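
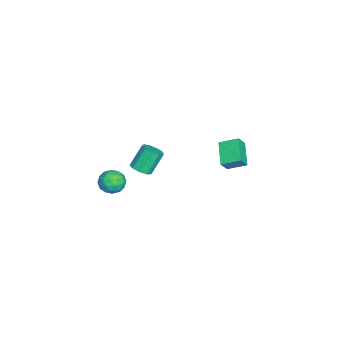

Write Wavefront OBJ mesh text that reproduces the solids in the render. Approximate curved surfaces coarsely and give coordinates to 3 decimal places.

v 3.027 -2.825 2.072
v 3.365 -3.09 1.499
v 2.035 -3.29 1.701
v 2.373 -3.555 1.128
v 2.511 -3.818 1.778
v 3.124 -3.531 2.008
v 2.276 -2.849 1.192
v 2.889 -2.562 1.422
v 2.9 -3.104 0.956
v 3.046 -3.703 1.318
v 2.354 -2.677 1.882
v 2.5 -3.276 2.244
v 3.283 -2.917 1.818
v 2.117 -3.463 1.382
v 2.198 -3.618 1.764
v 2.396 -3.774 1.428
v 3.142 -3.176 2.117
v 3.34 -3.331 1.78
v 2.838 -3.76 1.944
v 2.06 -3.049 1.42
v 2.258 -3.204 1.083
v 3.004 -2.606 1.772
v 3.202 -2.762 1.436
v 2.562 -2.62 1.256
v 3.209 -3.081 1.162
v 2.625 -3.354 0.944
v 2.568 -2.939 0.982
v 2.929 -2.77 1.116
v 3.294 -3.433 1.375
v 2.711 -3.706 1.157
v 2.792 -3.861 1.539
v 3.153 -3.692 1.674
v 3.021 -3.441 1.056
v 2.689 -2.674 2.043
v 2.106 -2.947 1.825
v 2.247 -2.688 1.526
v 2.608 -2.519 1.661
v 2.775 -3.026 2.256
v 2.191 -3.299 2.038
v 2.471 -3.61 2.084
v 2.832 -3.441 2.218
v 2.379 -2.939 2.144
v 0.646 -2.187 0.967
v 1.183 -2.149 1.208
v 0.652 -1.635 2.314
v 0.114 -1.673 2.073
v 1.097 -1.809 1.008
v 0.566 -1.295 2.114
v 0.8 -1.646 0.79
v 0.268 -1.132 1.895
v 0.43 -1.736 0.654
v -0.101 -1.222 1.76
v 0.162 -2.037 0.665
v -0.369 -1.523 1.771
v 0.119 -2.408 0.817
v -0.412 -1.894 1.923
v 0.323 -2.676 1.04
v -0.208 -2.162 2.145
v 0.678 -2.715 1.228
v 0.147 -2.201 2.334
v 1.018 -2.507 1.294
v 0.487 -1.993 2.4
v -4.807 1.183 -1.32
v -4.407 0.907 -0.672
v -4.811 2.203 -0.882
v -4.411 1.927 -0.234
v -3.529 1.473 -1.986
v -3.129 1.197 -1.338
v -3.533 2.493 -1.548
v -3.133 2.217 -0.9
f 1 38 17
f 38 12 41
f 17 41 6
f 38 41 17
f 1 17 13
f 17 6 18
f 13 18 2
f 17 18 13
f 1 13 22
f 13 2 23
f 22 23 8
f 13 23 22
f 1 22 34
f 22 8 37
f 34 37 11
f 22 37 34
f 1 34 38
f 34 11 42
f 38 42 12
f 34 42 38
f 2 18 29
f 18 6 32
f 29 32 10
f 18 32 29
f 6 41 19
f 41 12 40
f 19 40 5
f 41 40 19
f 12 42 39
f 42 11 35
f 39 35 3
f 42 35 39
f 11 37 36
f 37 8 24
f 36 24 7
f 37 24 36
f 8 23 28
f 23 2 25
f 28 25 9
f 23 25 28
f 4 30 16
f 30 10 31
f 16 31 5
f 30 31 16
f 4 16 14
f 16 5 15
f 14 15 3
f 16 15 14
f 4 14 21
f 14 3 20
f 21 20 7
f 14 20 21
f 4 21 26
f 21 7 27
f 26 27 9
f 21 27 26
f 4 26 30
f 26 9 33
f 30 33 10
f 26 33 30
f 5 31 19
f 31 10 32
f 19 32 6
f 31 32 19
f 3 15 39
f 15 5 40
f 39 40 12
f 15 40 39
f 7 20 36
f 20 3 35
f 36 35 11
f 20 35 36
f 9 27 28
f 27 7 24
f 28 24 8
f 27 24 28
f 10 33 29
f 33 9 25
f 29 25 2
f 33 25 29
f 44 43 47
f 44 47 45
f 45 47 48
f 45 48 46
f 47 43 49
f 47 49 48
f 48 49 50
f 48 50 46
f 49 43 51
f 49 51 50
f 50 51 52
f 50 52 46
f 51 43 53
f 51 53 52
f 52 53 54
f 52 54 46
f 53 43 55
f 53 55 54
f 54 55 56
f 54 56 46
f 55 43 57
f 55 57 56
f 56 57 58
f 56 58 46
f 57 43 59
f 57 59 58
f 58 59 60
f 58 60 46
f 59 43 61
f 59 61 60
f 60 61 62
f 60 62 46
f 61 43 44
f 61 44 62
f 62 44 45
f 62 45 46
f 64 66 63
f 67 64 63
f 63 66 65
f 65 67 63
f 64 70 66
f 68 64 67
f 68 70 64
f 66 70 65
f 69 67 65
f 65 70 69
f 69 68 67
f 70 68 69



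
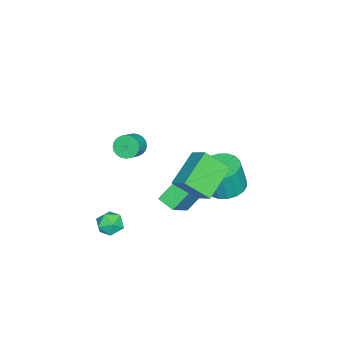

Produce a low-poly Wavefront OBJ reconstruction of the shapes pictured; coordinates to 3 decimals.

v -0.102 0.794 -1.595
v 1.35 0.669 -0.424
v 0.2 1.626 -1.88
v 1.652 1.501 -0.709
v 0.648 0.179 -2.591
v 2.1 0.054 -1.42
v 0.95 1.011 -2.876
v 2.402 0.886 -1.705
v 2.867 2.232 -0.052
v 3.231 1.163 0.936
v 1.23 2.552 0.898
v 1.593 1.484 1.886
v 3.427 3.056 0.634
v 3.79 1.988 1.622
v 1.789 3.377 1.584
v 2.153 2.308 2.572
v -1.331 -2.608 -1.033
v -1.047 -2.236 -1.499
v -0.185 -2.26 -0.993
v -0.469 -2.632 -0.527
v -1.137 -2.056 -1.338
v -0.274 -2.08 -0.832
v -1.255 -1.959 -1.13
v -0.393 -1.984 -0.625
v -1.386 -1.962 -0.908
v -0.524 -1.986 -0.402
v -1.508 -2.063 -0.705
v -0.646 -2.087 -0.199
v -1.603 -2.246 -0.552
v -0.741 -2.271 -0.046
v -1.657 -2.485 -0.472
v -0.794 -2.51 0.034
v -1.661 -2.743 -0.477
v -0.799 -2.767 0.028
v -1.615 -2.98 -0.567
v -0.753 -3.004 -0.061
v -1.526 -3.16 -0.728
v -0.663 -3.184 -0.222
v -1.407 -3.256 -0.935
v -0.545 -3.281 -0.43
v -1.276 -3.254 -1.158
v -0.414 -3.278 -0.652
v -1.154 -3.153 -1.361
v -0.292 -3.177 -0.855
v -1.059 -2.969 -1.514
v -0.197 -2.994 -1.008
v -1.006 -2.73 -1.594
v -0.143 -2.755 -1.088
v -1.001 -2.473 -1.588
v -0.139 -2.497 -1.083
v -2.918 1.484 -4.022
v -2.333 0.693 -4.25
v -2.037 0.445 -2.625
v -2.622 1.236 -2.398
v -2.042 1.036 -4.25
v -1.746 0.788 -2.625
v -1.925 1.467 -4.206
v -1.629 1.219 -2.581
v -2.004 1.902 -4.125
v -1.709 1.654 -2.5
v -2.265 2.254 -4.024
v -1.969 2.006 -2.399
v -2.654 2.454 -3.922
v -2.359 2.206 -2.297
v -3.096 2.461 -3.841
v -2.801 2.213 -2.216
v -3.503 2.275 -3.795
v -3.207 2.027 -2.17
v -3.794 1.932 -3.795
v -3.498 1.684 -2.17
v -3.911 1.501 -3.839
v -3.615 1.253 -2.214
v -3.831 1.066 -3.92
v -3.536 0.818 -2.295
v -3.571 0.714 -4.021
v -3.275 0.466 -2.396
v -3.181 0.514 -4.123
v -2.886 0.266 -2.498
v -2.739 0.507 -4.204
v -2.444 0.259 -2.579
v 2.543 -1.642 -2.798
v 2.833 -1.336 -3.401
v 2.807 -2.724 -3.219
v 3.097 -2.418 -3.822
v 3.433 -2.339 -3.172
v 3.269 -1.67 -2.912
v 2.371 -2.39 -3.708
v 2.207 -1.721 -3.448
v 2.727 -1.798 -3.964
v 3.383 -1.767 -3.632
v 2.257 -2.293 -2.988
v 2.913 -2.262 -2.656
f 2 4 1
f 5 2 1
f 1 4 3
f 3 5 1
f 2 8 4
f 6 2 5
f 6 8 2
f 4 8 3
f 7 5 3
f 3 8 7
f 7 6 5
f 8 6 7
f 10 12 9
f 13 10 9
f 9 12 11
f 11 13 9
f 10 16 12
f 14 10 13
f 14 16 10
f 12 16 11
f 15 13 11
f 11 16 15
f 15 14 13
f 16 14 15
f 18 17 21
f 18 21 19
f 19 21 22
f 19 22 20
f 21 17 23
f 21 23 22
f 22 23 24
f 22 24 20
f 23 17 25
f 23 25 24
f 24 25 26
f 24 26 20
f 25 17 27
f 25 27 26
f 26 27 28
f 26 28 20
f 27 17 29
f 27 29 28
f 28 29 30
f 28 30 20
f 29 17 31
f 29 31 30
f 30 31 32
f 30 32 20
f 31 17 33
f 31 33 32
f 32 33 34
f 32 34 20
f 33 17 35
f 33 35 34
f 34 35 36
f 34 36 20
f 35 17 37
f 35 37 36
f 36 37 38
f 36 38 20
f 37 17 39
f 37 39 38
f 38 39 40
f 38 40 20
f 39 17 41
f 39 41 40
f 40 41 42
f 40 42 20
f 41 17 43
f 41 43 42
f 42 43 44
f 42 44 20
f 43 17 45
f 43 45 44
f 44 45 46
f 44 46 20
f 45 17 47
f 45 47 46
f 46 47 48
f 46 48 20
f 47 17 49
f 47 49 48
f 48 49 50
f 48 50 20
f 49 17 18
f 49 18 50
f 50 18 19
f 50 19 20
f 52 51 55
f 52 55 53
f 53 55 56
f 53 56 54
f 55 51 57
f 55 57 56
f 56 57 58
f 56 58 54
f 57 51 59
f 57 59 58
f 58 59 60
f 58 60 54
f 59 51 61
f 59 61 60
f 60 61 62
f 60 62 54
f 61 51 63
f 61 63 62
f 62 63 64
f 62 64 54
f 63 51 65
f 63 65 64
f 64 65 66
f 64 66 54
f 65 51 67
f 65 67 66
f 66 67 68
f 66 68 54
f 67 51 69
f 67 69 68
f 68 69 70
f 68 70 54
f 69 51 71
f 69 71 70
f 70 71 72
f 70 72 54
f 71 51 73
f 71 73 72
f 72 73 74
f 72 74 54
f 73 51 75
f 73 75 74
f 74 75 76
f 74 76 54
f 75 51 77
f 75 77 76
f 76 77 78
f 76 78 54
f 77 51 79
f 77 79 78
f 78 79 80
f 78 80 54
f 79 51 52
f 79 52 80
f 80 52 53
f 80 53 54
f 81 92 86
f 81 86 82
f 81 82 88
f 81 88 91
f 81 91 92
f 82 86 90
f 86 92 85
f 92 91 83
f 91 88 87
f 88 82 89
f 84 90 85
f 84 85 83
f 84 83 87
f 84 87 89
f 84 89 90
f 85 90 86
f 83 85 92
f 87 83 91
f 89 87 88
f 90 89 82



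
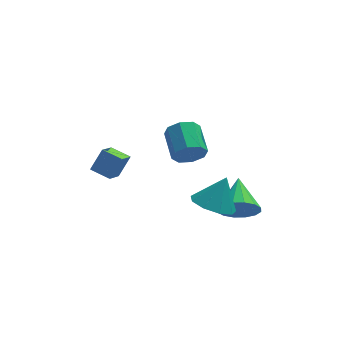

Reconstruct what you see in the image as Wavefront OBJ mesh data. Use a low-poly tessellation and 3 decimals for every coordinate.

v -2.754 0.243 -0.082
v -2.153 0.641 0.928
v -2.264 1.234 -0.764
v -1.663 1.632 0.245
v -1.917 -0.352 -0.345
v -1.316 0.046 0.664
v -1.427 0.639 -1.028
v -0.826 1.037 -0.018
v 1.405 -2.9 3.102
v 1.863 -3.101 3.752
v 1.714 -1.64 4.308
v 1.255 -1.44 3.658
v 2.206 -2.884 3.274
v 2.057 -1.423 3.829
v 2.08 -2.677 2.695
v 1.931 -1.216 3.25
v 1.558 -2.601 2.355
v 1.409 -1.14 2.91
v 0.946 -2.7 2.452
v 0.797 -1.239 3.008
v 0.603 -2.917 2.931
v 0.454 -1.456 3.486
v 0.729 -3.124 3.51
v 0.58 -1.663 4.065
v 1.251 -3.2 3.85
v 1.102 -1.739 4.405
v 3.768 -2.112 -1.687
v 4.133 -1.74 -2.575
v 3.992 -0.388 -0.873
v 3.607 -1.661 -2.599
v 3.123 -1.702 -2.378
v 2.813 -1.854 -1.972
v 2.758 -2.074 -1.49
v 2.974 -2.305 -1.06
v 3.402 -2.484 -0.799
v 3.929 -2.564 -0.775
v 4.413 -2.522 -0.996
v 4.723 -2.371 -1.402
v 4.778 -2.15 -1.884
v 4.562 -1.919 -2.314
v 2.449 -2.974 -0.414
v 3.255 -2.452 -0.951
v 3.111 -2.506 1.034
v 2.676 -1.985 -0.838
v 1.991 -1.98 -0.526
v 1.52 -2.441 -0.162
v 1.484 -3.151 0.084
v 1.9 -3.779 0.097
v 2.572 -4.03 -0.129
v 3.187 -3.787 -0.489
v 3.456 -3.164 -0.813
f 2 4 1
f 5 2 1
f 1 4 3
f 3 5 1
f 2 8 4
f 6 2 5
f 6 8 2
f 4 8 3
f 7 5 3
f 3 8 7
f 7 6 5
f 8 6 7
f 10 9 13
f 10 13 11
f 11 13 14
f 11 14 12
f 13 9 15
f 13 15 14
f 14 15 16
f 14 16 12
f 15 9 17
f 15 17 16
f 16 17 18
f 16 18 12
f 17 9 19
f 17 19 18
f 18 19 20
f 18 20 12
f 19 9 21
f 19 21 20
f 20 21 22
f 20 22 12
f 21 9 23
f 21 23 22
f 22 23 24
f 22 24 12
f 23 9 25
f 23 25 24
f 24 25 26
f 24 26 12
f 25 9 10
f 25 10 26
f 26 10 11
f 26 11 12
f 28 27 30
f 28 30 29
f 30 27 31
f 30 31 29
f 31 27 32
f 31 32 29
f 32 27 33
f 32 33 29
f 33 27 34
f 33 34 29
f 34 27 35
f 34 35 29
f 35 27 36
f 35 36 29
f 36 27 37
f 36 37 29
f 37 27 38
f 37 38 29
f 38 27 39
f 38 39 29
f 39 27 40
f 39 40 29
f 40 27 28
f 40 28 29
f 42 41 44
f 42 44 43
f 44 41 45
f 44 45 43
f 45 41 46
f 45 46 43
f 46 41 47
f 46 47 43
f 47 41 48
f 47 48 43
f 48 41 49
f 48 49 43
f 49 41 50
f 49 50 43
f 50 41 51
f 50 51 43
f 51 41 42
f 51 42 43



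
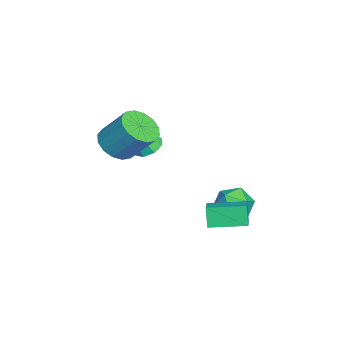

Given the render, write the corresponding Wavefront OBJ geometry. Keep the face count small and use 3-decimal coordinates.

v 0.301 3.572 0.741
v 0.787 2.841 0.181
v -1.187 2.999 0.199
v -0.701 2.268 -0.361
v -0.696 2.216 0.678
v 0.224 2.57 1.014
v -0.624 3.27 -0.634
v 0.296 3.624 -0.298
v 0.215 2.654 -0.668
v 0.171 2.003 0.142
v -0.571 3.837 0.238
v -0.615 3.186 1.048
v -3.412 -1.547 1.726
v -2.732 -1.126 1.749
v -2.848 -2.553 3.554
v -3.19 -0.847 2.044
v -3.778 -0.978 2.153
v -4.152 -1.443 2.012
v -4.091 -1.969 1.704
v -3.633 -2.248 1.409
v -3.045 -2.116 1.3
v -2.672 -1.652 1.441
v -1.19 -2.635 3.082
v -0.521 -3.351 3.488
v -0.122 -2.14 4.964
v -0.79 -1.425 4.558
v -0.214 -3.043 3.153
v 0.185 -1.833 4.628
v -0.168 -2.627 2.799
v 0.231 -1.416 4.274
v -0.396 -2.213 2.521
v 0.003 -1.002 3.996
v -0.837 -1.912 2.393
v -0.438 -0.701 3.868
v -1.372 -1.805 2.45
v -0.973 -0.594 3.925
v -1.858 -1.92 2.676
v -1.459 -0.709 4.152
v -2.165 -2.227 3.012
v -1.766 -1.017 4.487
v -2.211 -2.644 3.366
v -1.812 -1.433 4.841
v -1.983 -3.058 3.644
v -1.584 -1.847 5.119
v -1.542 -3.359 3.772
v -1.143 -2.148 5.247
v -1.007 -3.466 3.715
v -0.608 -2.255 5.19
v 2.172 2.098 0.365
v 1.781 1.963 1.373
v 1.932 3.846 0.506
v 1.542 3.711 1.514
v 3.418 2.229 0.866
v 3.028 2.094 1.874
v 3.179 3.977 1.007
v 2.788 3.842 2.015
f 1 12 6
f 1 6 2
f 1 2 8
f 1 8 11
f 1 11 12
f 2 6 10
f 6 12 5
f 12 11 3
f 11 8 7
f 8 2 9
f 4 10 5
f 4 5 3
f 4 3 7
f 4 7 9
f 4 9 10
f 5 10 6
f 3 5 12
f 7 3 11
f 9 7 8
f 10 9 2
f 14 13 16
f 14 16 15
f 16 13 17
f 16 17 15
f 17 13 18
f 17 18 15
f 18 13 19
f 18 19 15
f 19 13 20
f 19 20 15
f 20 13 21
f 20 21 15
f 21 13 22
f 21 22 15
f 22 13 14
f 22 14 15
f 24 23 27
f 24 27 25
f 25 27 28
f 25 28 26
f 27 23 29
f 27 29 28
f 28 29 30
f 28 30 26
f 29 23 31
f 29 31 30
f 30 31 32
f 30 32 26
f 31 23 33
f 31 33 32
f 32 33 34
f 32 34 26
f 33 23 35
f 33 35 34
f 34 35 36
f 34 36 26
f 35 23 37
f 35 37 36
f 36 37 38
f 36 38 26
f 37 23 39
f 37 39 38
f 38 39 40
f 38 40 26
f 39 23 41
f 39 41 40
f 40 41 42
f 40 42 26
f 41 23 43
f 41 43 42
f 42 43 44
f 42 44 26
f 43 23 45
f 43 45 44
f 44 45 46
f 44 46 26
f 45 23 47
f 45 47 46
f 46 47 48
f 46 48 26
f 47 23 24
f 47 24 48
f 48 24 25
f 48 25 26
f 50 52 49
f 53 50 49
f 49 52 51
f 51 53 49
f 50 56 52
f 54 50 53
f 54 56 50
f 52 56 51
f 55 53 51
f 51 56 55
f 55 54 53
f 56 54 55



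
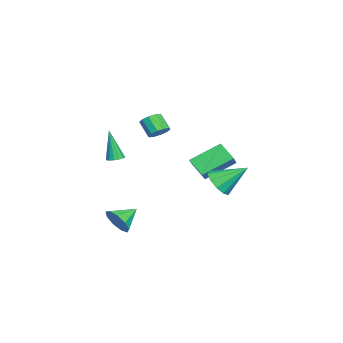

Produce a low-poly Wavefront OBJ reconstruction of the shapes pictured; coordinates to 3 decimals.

v 0.154 1.25 -0.587
v -0.622 2.937 0.496
v 0.789 2.08 -1.426
v 0.013 3.768 -0.343
v 1.247 1.232 0.223
v 0.471 2.92 1.306
v 1.882 2.063 -0.616
v 1.106 3.75 0.467
v 3.453 -2.506 -3.929
v 4.051 -2.381 -3.163
v 2.467 -1.574 -3.311
v 4.186 -1.925 -3.636
v 3.977 -1.741 -4.246
v 3.523 -1.915 -4.708
v 3.036 -2.365 -4.805
v 2.744 -2.881 -4.492
v 2.783 -3.222 -3.916
v 3.136 -3.227 -3.346
v 3.637 -2.895 -3.048
v 3.815 -0.043 3.325
v 4.381 -0.396 3.455
v 3.831 -0.971 4.286
v 3.265 -0.617 4.155
v 4.385 -0.052 3.696
v 3.835 -0.626 4.526
v 4.171 0.296 3.795
v 3.621 -0.278 4.625
v 3.821 0.515 3.714
v 3.271 -0.06 4.545
v 3.469 0.52 3.485
v 2.919 -0.055 4.315
v 3.249 0.311 3.194
v 2.699 -0.264 4.025
v 3.245 -0.034 2.954
v 2.695 -0.608 3.784
v 3.459 -0.382 2.855
v 2.909 -0.956 3.685
v 3.809 -0.6 2.935
v 3.259 -1.175 3.766
v 4.161 -0.605 3.165
v 3.611 -1.18 3.995
v 1.115 -3.018 0.023
v 1.614 -3.27 0.046
v 0.805 -3.442 2.077
v 1.667 -2.993 0.111
v 1.572 -2.722 0.153
v 1.354 -2.531 0.16
v 1.073 -2.47 0.13
v 0.802 -2.556 0.072
v 0.615 -2.765 0
v 0.562 -3.043 -0.065
v 0.657 -3.313 -0.107
v 0.875 -3.505 -0.114
v 1.156 -3.566 -0.084
v 1.427 -3.48 -0.025
v 2.894 3.139 -0.74
v 3.9 3.151 -0.651
v 2.766 4.741 0.5
v 3.745 3.513 -1.135
v 3.265 3.732 -1.468
v 2.643 3.725 -1.523
v 2.117 3.493 -1.279
v 1.888 3.127 -0.829
v 2.044 2.765 -0.344
v 2.524 2.545 -0.011
v 3.146 2.553 0.044
v 3.671 2.784 -0.201
f 2 4 1
f 5 2 1
f 1 4 3
f 3 5 1
f 2 8 4
f 6 2 5
f 6 8 2
f 4 8 3
f 7 5 3
f 3 8 7
f 7 6 5
f 8 6 7
f 10 9 12
f 10 12 11
f 12 9 13
f 12 13 11
f 13 9 14
f 13 14 11
f 14 9 15
f 14 15 11
f 15 9 16
f 15 16 11
f 16 9 17
f 16 17 11
f 17 9 18
f 17 18 11
f 18 9 19
f 18 19 11
f 19 9 10
f 19 10 11
f 21 20 24
f 21 24 22
f 22 24 25
f 22 25 23
f 24 20 26
f 24 26 25
f 25 26 27
f 25 27 23
f 26 20 28
f 26 28 27
f 27 28 29
f 27 29 23
f 28 20 30
f 28 30 29
f 29 30 31
f 29 31 23
f 30 20 32
f 30 32 31
f 31 32 33
f 31 33 23
f 32 20 34
f 32 34 33
f 33 34 35
f 33 35 23
f 34 20 36
f 34 36 35
f 35 36 37
f 35 37 23
f 36 20 38
f 36 38 37
f 37 38 39
f 37 39 23
f 38 20 40
f 38 40 39
f 39 40 41
f 39 41 23
f 40 20 21
f 40 21 41
f 41 21 22
f 41 22 23
f 43 42 45
f 43 45 44
f 45 42 46
f 45 46 44
f 46 42 47
f 46 47 44
f 47 42 48
f 47 48 44
f 48 42 49
f 48 49 44
f 49 42 50
f 49 50 44
f 50 42 51
f 50 51 44
f 51 42 52
f 51 52 44
f 52 42 53
f 52 53 44
f 53 42 54
f 53 54 44
f 54 42 55
f 54 55 44
f 55 42 43
f 55 43 44
f 57 56 59
f 57 59 58
f 59 56 60
f 59 60 58
f 60 56 61
f 60 61 58
f 61 56 62
f 61 62 58
f 62 56 63
f 62 63 58
f 63 56 64
f 63 64 58
f 64 56 65
f 64 65 58
f 65 56 66
f 65 66 58
f 66 56 67
f 66 67 58
f 67 56 57
f 67 57 58



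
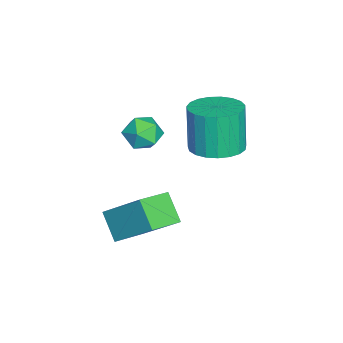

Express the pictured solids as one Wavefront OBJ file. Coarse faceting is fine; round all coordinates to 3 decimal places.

v -3.391 1.365 0.221
v -3.038 1.155 0.895
v -3.222 0.185 -0.235
v -2.869 -0.025 0.439
v -3.642 0.131 0.431
v -3.746 0.86 0.713
v -2.514 0.48 -0.053
v -2.618 1.209 0.229
v -2.496 0.608 0.725
v -3.193 0.393 1.024
v -3.067 0.947 -0.364
v -3.764 0.732 -0.065
v 0.213 0.007 -1.217
v 0.799 1.393 0.16
v -0.778 0.749 -1.542
v -0.192 2.135 -0.164
v 0.912 0.565 -2.076
v 1.498 1.951 -0.698
v -0.079 1.307 -2.4
v 0.507 2.693 -1.023
v -1.638 3.5 1.196
v -0.709 3.688 1.402
v -1.073 3.569 3.15
v -2.002 3.38 2.944
v -0.87 4.058 1.394
v -1.234 3.938 3.142
v -1.164 4.331 1.351
v -1.527 4.212 3.1
v -1.539 4.461 1.282
v -1.903 4.341 3.031
v -1.932 4.424 1.198
v -2.295 4.305 2.946
v -2.274 4.228 1.113
v -2.637 4.108 2.862
v -2.506 3.905 1.043
v -2.87 3.786 2.792
v -2.588 3.513 0.999
v -2.952 3.394 2.748
v -2.506 3.118 0.989
v -2.869 2.999 2.738
v -2.274 2.789 1.015
v -2.637 2.67 2.764
v -1.932 2.583 1.072
v -2.295 2.464 2.821
v -1.539 2.536 1.151
v -1.902 2.416 2.899
v -1.163 2.655 1.237
v -1.527 2.536 2.985
v -0.87 2.92 1.316
v -1.233 2.801 3.065
v -0.709 3.286 1.374
v -1.073 3.166 3.123
f 1 12 6
f 1 6 2
f 1 2 8
f 1 8 11
f 1 11 12
f 2 6 10
f 6 12 5
f 12 11 3
f 11 8 7
f 8 2 9
f 4 10 5
f 4 5 3
f 4 3 7
f 4 7 9
f 4 9 10
f 5 10 6
f 3 5 12
f 7 3 11
f 9 7 8
f 10 9 2
f 14 16 13
f 17 14 13
f 13 16 15
f 15 17 13
f 14 20 16
f 18 14 17
f 18 20 14
f 16 20 15
f 19 17 15
f 15 20 19
f 19 18 17
f 20 18 19
f 22 21 25
f 22 25 23
f 23 25 26
f 23 26 24
f 25 21 27
f 25 27 26
f 26 27 28
f 26 28 24
f 27 21 29
f 27 29 28
f 28 29 30
f 28 30 24
f 29 21 31
f 29 31 30
f 30 31 32
f 30 32 24
f 31 21 33
f 31 33 32
f 32 33 34
f 32 34 24
f 33 21 35
f 33 35 34
f 34 35 36
f 34 36 24
f 35 21 37
f 35 37 36
f 36 37 38
f 36 38 24
f 37 21 39
f 37 39 38
f 38 39 40
f 38 40 24
f 39 21 41
f 39 41 40
f 40 41 42
f 40 42 24
f 41 21 43
f 41 43 42
f 42 43 44
f 42 44 24
f 43 21 45
f 43 45 44
f 44 45 46
f 44 46 24
f 45 21 47
f 45 47 46
f 46 47 48
f 46 48 24
f 47 21 49
f 47 49 48
f 48 49 50
f 48 50 24
f 49 21 51
f 49 51 50
f 50 51 52
f 50 52 24
f 51 21 22
f 51 22 52
f 52 22 23
f 52 23 24



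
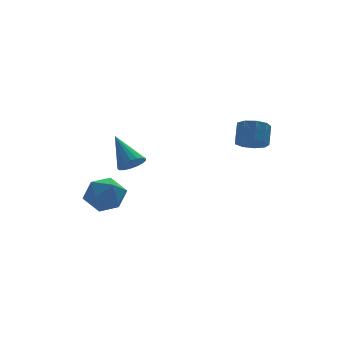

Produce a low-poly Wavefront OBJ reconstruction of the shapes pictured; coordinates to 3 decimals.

v 3.037 -2.562 2.306
v 3.699 -2.868 2.268
v 4.024 -2.264 3.076
v 3.363 -1.958 3.114
v 3.68 -2.464 1.974
v 4.006 -1.861 2.782
v 3.361 -2.107 1.836
v 3.686 -1.503 2.644
v 2.89 -1.962 1.917
v 3.215 -1.358 2.725
v 2.488 -2.098 2.181
v 2.813 -1.494 2.989
v 2.343 -2.451 2.503
v 2.668 -1.847 3.311
v 2.523 -2.856 2.733
v 2.849 -2.252 3.541
v 2.944 -3.123 2.763
v 3.269 -2.52 3.571
v 3.408 -3.128 2.579
v 3.734 -2.524 3.388
v -2.115 2.573 -2.561
v -1.272 2.731 -1.971
v -2.568 1.289 -1.569
v -1.725 1.447 -0.979
v -2.499 2.143 -0.978
v -2.219 2.937 -1.591
v -1.621 1.083 -1.949
v -1.341 1.877 -2.562
v -0.967 1.81 -1.593
v -1.509 2.465 -0.993
v -2.331 1.555 -2.547
v -2.873 2.21 -1.947
v -2.471 -3.367 2.196
v -2.136 -2.951 1.862
v -2.789 -2.173 3.364
v -2.416 -2.921 1.755
v -2.709 -2.993 1.749
v -2.947 -3.15 1.845
v -3.077 -3.358 2.022
v -3.067 -3.567 2.239
v -2.921 -3.731 2.446
v -2.672 -3.811 2.595
v -2.377 -3.789 2.654
v -2.103 -3.671 2.607
v -1.914 -3.483 2.466
v -1.853 -3.268 2.264
v -1.933 -3.076 2.046
f 2 1 5
f 2 5 3
f 3 5 6
f 3 6 4
f 5 1 7
f 5 7 6
f 6 7 8
f 6 8 4
f 7 1 9
f 7 9 8
f 8 9 10
f 8 10 4
f 9 1 11
f 9 11 10
f 10 11 12
f 10 12 4
f 11 1 13
f 11 13 12
f 12 13 14
f 12 14 4
f 13 1 15
f 13 15 14
f 14 15 16
f 14 16 4
f 15 1 17
f 15 17 16
f 16 17 18
f 16 18 4
f 17 1 19
f 17 19 18
f 18 19 20
f 18 20 4
f 19 1 2
f 19 2 20
f 20 2 3
f 20 3 4
f 21 32 26
f 21 26 22
f 21 22 28
f 21 28 31
f 21 31 32
f 22 26 30
f 26 32 25
f 32 31 23
f 31 28 27
f 28 22 29
f 24 30 25
f 24 25 23
f 24 23 27
f 24 27 29
f 24 29 30
f 25 30 26
f 23 25 32
f 27 23 31
f 29 27 28
f 30 29 22
f 34 33 36
f 34 36 35
f 36 33 37
f 36 37 35
f 37 33 38
f 37 38 35
f 38 33 39
f 38 39 35
f 39 33 40
f 39 40 35
f 40 33 41
f 40 41 35
f 41 33 42
f 41 42 35
f 42 33 43
f 42 43 35
f 43 33 44
f 43 44 35
f 44 33 45
f 44 45 35
f 45 33 46
f 45 46 35
f 46 33 47
f 46 47 35
f 47 33 34
f 47 34 35



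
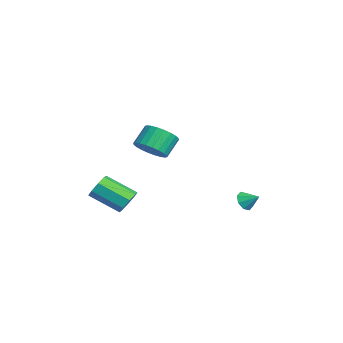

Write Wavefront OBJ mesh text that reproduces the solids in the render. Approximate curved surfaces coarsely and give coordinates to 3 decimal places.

v -1.28 -2.725 -2.949
v -0.543 -3.143 -3.019
v -1.342 -4.732 -1.96
v -2.08 -4.315 -1.891
v -0.57 -2.773 -2.484
v -1.37 -4.362 -1.426
v -1.013 -2.375 -2.222
v -1.813 -3.964 -1.164
v -1.613 -2.183 -2.386
v -2.412 -3.772 -1.327
v -2.018 -2.308 -2.88
v -2.817 -3.897 -1.821
v -1.99 -2.678 -3.414
v -2.79 -4.267 -2.356
v -1.547 -3.076 -3.676
v -2.347 -4.665 -2.618
v -0.948 -3.268 -3.513
v -1.747 -4.857 -2.454
v 2.579 -2.138 2.453
v 3.425 -2.155 2.967
v 2.847 -1.439 3.941
v 2.001 -1.422 3.427
v 3.47 -1.833 2.758
v 2.892 -1.118 3.732
v 3.38 -1.558 2.502
v 2.802 -0.842 3.477
v 3.168 -1.371 2.239
v 2.59 -0.656 3.213
v 2.866 -1.301 2.008
v 2.288 -0.585 2.983
v 2.52 -1.358 1.845
v 1.942 -0.643 2.82
v 2.184 -1.534 1.775
v 1.606 -0.819 2.75
v 1.907 -1.802 1.808
v 1.329 -1.086 2.782
v 1.733 -2.121 1.939
v 1.155 -1.405 2.913
v 1.688 -2.442 2.148
v 1.11 -1.727 3.122
v 1.778 -2.718 2.403
v 1.2 -2.002 3.378
v 1.99 -2.904 2.667
v 1.412 -2.189 3.641
v 2.292 -2.975 2.897
v 1.714 -2.259 3.872
v 2.638 -2.917 3.06
v 2.06 -2.202 4.035
v 2.974 -2.741 3.13
v 2.396 -2.026 4.105
v 3.251 -2.474 3.098
v 2.673 -1.758 4.072
v 0.162 3.432 -2.695
v 0.473 3.617 -3.271
v 0.718 4.088 -2.185
v 0.048 3.902 -3.174
v -0.31 3.912 -2.797
v -0.392 3.641 -2.36
v -0.149 3.248 -2.119
v 0.275 2.963 -2.216
v 0.633 2.953 -2.594
v 0.715 3.224 -3.031
v -1.995 -1.25 0.723
v -1.727 -0.889 0.2
v -2.105 -0.19 1.397
v -2.112 -0.894 0.144
v -2.46 -1.011 0.272
v -2.66 -1.205 0.544
v -2.649 -1.412 0.873
v -2.43 -1.568 1.154
v -2.074 -1.623 1.298
v -1.692 -1.559 1.26
v -1.407 -1.397 1.052
v -1.308 -1.189 0.739
v -1.428 -0.999 0.421
f 2 1 5
f 2 5 3
f 3 5 6
f 3 6 4
f 5 1 7
f 5 7 6
f 6 7 8
f 6 8 4
f 7 1 9
f 7 9 8
f 8 9 10
f 8 10 4
f 9 1 11
f 9 11 10
f 10 11 12
f 10 12 4
f 11 1 13
f 11 13 12
f 12 13 14
f 12 14 4
f 13 1 15
f 13 15 14
f 14 15 16
f 14 16 4
f 15 1 17
f 15 17 16
f 16 17 18
f 16 18 4
f 17 1 2
f 17 2 18
f 18 2 3
f 18 3 4
f 20 19 23
f 20 23 21
f 21 23 24
f 21 24 22
f 23 19 25
f 23 25 24
f 24 25 26
f 24 26 22
f 25 19 27
f 25 27 26
f 26 27 28
f 26 28 22
f 27 19 29
f 27 29 28
f 28 29 30
f 28 30 22
f 29 19 31
f 29 31 30
f 30 31 32
f 30 32 22
f 31 19 33
f 31 33 32
f 32 33 34
f 32 34 22
f 33 19 35
f 33 35 34
f 34 35 36
f 34 36 22
f 35 19 37
f 35 37 36
f 36 37 38
f 36 38 22
f 37 19 39
f 37 39 38
f 38 39 40
f 38 40 22
f 39 19 41
f 39 41 40
f 40 41 42
f 40 42 22
f 41 19 43
f 41 43 42
f 42 43 44
f 42 44 22
f 43 19 45
f 43 45 44
f 44 45 46
f 44 46 22
f 45 19 47
f 45 47 46
f 46 47 48
f 46 48 22
f 47 19 49
f 47 49 48
f 48 49 50
f 48 50 22
f 49 19 51
f 49 51 50
f 50 51 52
f 50 52 22
f 51 19 20
f 51 20 52
f 52 20 21
f 52 21 22
f 54 53 56
f 54 56 55
f 56 53 57
f 56 57 55
f 57 53 58
f 57 58 55
f 58 53 59
f 58 59 55
f 59 53 60
f 59 60 55
f 60 53 61
f 60 61 55
f 61 53 62
f 61 62 55
f 62 53 54
f 62 54 55
f 64 63 66
f 64 66 65
f 66 63 67
f 66 67 65
f 67 63 68
f 67 68 65
f 68 63 69
f 68 69 65
f 69 63 70
f 69 70 65
f 70 63 71
f 70 71 65
f 71 63 72
f 71 72 65
f 72 63 73
f 72 73 65
f 73 63 74
f 73 74 65
f 74 63 75
f 74 75 65
f 75 63 64
f 75 64 65



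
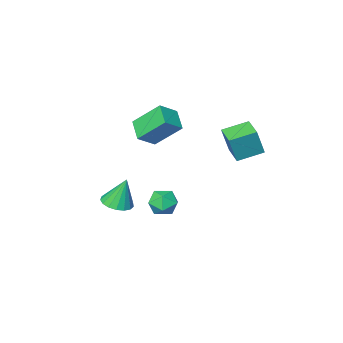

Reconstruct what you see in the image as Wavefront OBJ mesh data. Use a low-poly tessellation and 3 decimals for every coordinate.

v 3.38 -2.321 -1.955
v 3.909 -3.053 -1.695
v 2.96 -1.979 -0.145
v 4.196 -2.707 -1.694
v 4.296 -2.272 -1.752
v 4.187 -1.849 -1.858
v 3.892 -1.533 -1.985
v 3.48 -1.399 -2.106
v 3.045 -1.475 -2.193
v 2.687 -1.745 -2.225
v 2.487 -2.147 -2.195
v 2.492 -2.589 -2.11
v 2.7 -2.97 -1.99
v 3.064 -3.201 -1.862
v 3.5 -3.231 -1.756
v -0.829 -2.923 -3.664
v -0.114 -3.318 -3.088
v -0.686 -4.162 -4.692
v 0.029 -4.557 -4.116
v -0.916 -4.532 -3.793
v -1.004 -3.766 -3.158
v 0.204 -3.714 -4.622
v 0.116 -2.948 -3.987
v 0.524 -3.807 -3.681
v -0.168 -4.312 -3.168
v -0.632 -3.168 -4.612
v -1.324 -3.673 -4.099
v -4.659 -0.853 1.134
v -4.124 -0.852 2.853
v -4.265 0.505 1.01
v -3.73 0.507 2.729
v -3.17 -1.327 0.671
v -2.635 -1.325 2.39
v -2.776 0.032 0.547
v -2.241 0.033 2.266
v -0.766 -2.863 3.675
v 0.348 -2.827 4.438
v -0.352 -1.642 3.013
v 0.762 -1.606 3.776
v 0.278 -4.014 2.204
v 1.392 -3.978 2.967
v 0.692 -2.793 1.542
v 1.806 -2.757 2.305
f 2 1 4
f 2 4 3
f 4 1 5
f 4 5 3
f 5 1 6
f 5 6 3
f 6 1 7
f 6 7 3
f 7 1 8
f 7 8 3
f 8 1 9
f 8 9 3
f 9 1 10
f 9 10 3
f 10 1 11
f 10 11 3
f 11 1 12
f 11 12 3
f 12 1 13
f 12 13 3
f 13 1 14
f 13 14 3
f 14 1 15
f 14 15 3
f 15 1 2
f 15 2 3
f 16 27 21
f 16 21 17
f 16 17 23
f 16 23 26
f 16 26 27
f 17 21 25
f 21 27 20
f 27 26 18
f 26 23 22
f 23 17 24
f 19 25 20
f 19 20 18
f 19 18 22
f 19 22 24
f 19 24 25
f 20 25 21
f 18 20 27
f 22 18 26
f 24 22 23
f 25 24 17
f 29 31 28
f 32 29 28
f 28 31 30
f 30 32 28
f 29 35 31
f 33 29 32
f 33 35 29
f 31 35 30
f 34 32 30
f 30 35 34
f 34 33 32
f 35 33 34
f 37 39 36
f 40 37 36
f 36 39 38
f 38 40 36
f 37 43 39
f 41 37 40
f 41 43 37
f 39 43 38
f 42 40 38
f 38 43 42
f 42 41 40
f 43 41 42



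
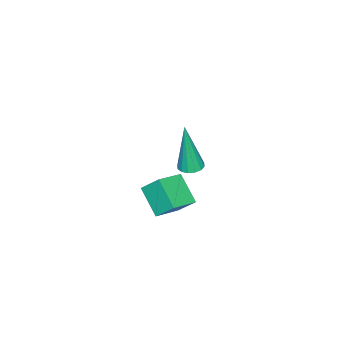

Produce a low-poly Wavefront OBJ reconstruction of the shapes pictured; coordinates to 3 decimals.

v 0.968 0.481 -0.613
v 1.449 0.62 -0.607
v 1.012 0.239 1.493
v 1.315 0.84 -0.579
v 1.089 0.964 -0.56
v 0.83 0.959 -0.555
v 0.609 0.826 -0.566
v 0.483 0.6 -0.589
v 0.488 0.343 -0.619
v 0.621 0.123 -0.647
v 0.847 -0.001 -0.666
v 1.106 0.004 -0.671
v 1.328 0.137 -0.66
v 1.453 0.363 -0.637
v -0.846 -1.691 -3.793
v -0.916 -0.97 -3.048
v -0.299 -0.748 -4.655
v -0.369 -0.026 -3.909
v 0.309 -1.994 -3.391
v 0.239 -1.272 -2.645
v 0.856 -1.05 -4.252
v 0.786 -0.329 -3.507
f 2 1 4
f 2 4 3
f 4 1 5
f 4 5 3
f 5 1 6
f 5 6 3
f 6 1 7
f 6 7 3
f 7 1 8
f 7 8 3
f 8 1 9
f 8 9 3
f 9 1 10
f 9 10 3
f 10 1 11
f 10 11 3
f 11 1 12
f 11 12 3
f 12 1 13
f 12 13 3
f 13 1 14
f 13 14 3
f 14 1 2
f 14 2 3
f 16 18 15
f 19 16 15
f 15 18 17
f 17 19 15
f 16 22 18
f 20 16 19
f 20 22 16
f 18 22 17
f 21 19 17
f 17 22 21
f 21 20 19
f 22 20 21



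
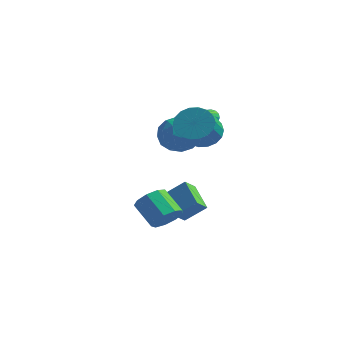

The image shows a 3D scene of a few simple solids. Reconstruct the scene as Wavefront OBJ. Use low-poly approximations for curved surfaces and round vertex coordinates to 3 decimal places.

v 0.269 3.187 2.619
v 0.806 3.267 2.445
v 0.651 2.073 3.281
v 0.793 3.403 2.681
v 0.66 3.489 2.903
v 0.437 3.506 3.06
v 0.176 3.45 3.116
v -0.064 3.333 3.058
v -0.227 3.183 2.899
v -0.277 3.034 2.677
v -0.201 2.919 2.441
v -0.018 2.866 2.246
v 0.231 2.886 2.136
v 0.489 2.975 2.137
v 0.696 3.113 2.249
v -0.682 2.417 0.834
v 0.148 2.677 1.689
v -0.968 0.643 1.651
v -0.138 0.903 2.506
v -1.207 1.49 2.495
v -1.03 2.586 1.991
v 0.21 0.734 1.349
v 0.387 1.83 0.845
v 0.699 1.636 2.008
v -0.176 2.104 2.716
v -0.644 1.216 0.624
v -1.519 1.684 1.332
v -0.241 2.703 1.19
v -0.579 0.617 2.15
v -1.207 0.963 2.144
v -0.719 1.115 2.646
v -0.934 2.65 1.367
v -0.446 2.802 1.87
v -1.243 2.105 2.344
v -0.374 0.518 1.47
v 0.114 0.67 1.973
v -0.101 2.205 0.694
v 0.387 2.357 1.196
v 0.423 1.215 0.996
v 0.57 2.244 1.88
v 0.402 1.201 2.36
v 0.607 1.101 1.68
v 0.711 1.746 1.383
v 0.055 2.518 2.296
v -0.113 1.476 2.776
v -0.741 1.821 2.77
v -0.637 2.465 2.473
v 0.379 1.907 2.483
v -0.707 1.844 0.564
v -0.875 0.802 1.044
v -0.183 0.855 0.867
v -0.079 1.499 0.57
v -1.222 2.119 0.98
v -1.39 1.076 1.46
v -1.531 1.574 1.957
v -1.427 2.219 1.66
v -1.199 1.413 0.857
v -1.203 1.283 -2.672
v -0.272 1.962 -1.711
v -1.199 2.049 -3.217
v -0.268 2.728 -2.256
v 0.248 0.612 -3.604
v 1.179 1.291 -2.643
v 0.252 1.378 -4.149
v 1.183 2.057 -3.188
v 1.188 1.699 2.228
v 1.818 2.396 2.74
v 2.643 0.837 3.844
v 2.012 0.141 3.332
v 1.429 2.384 3.014
v 2.254 0.825 4.118
v 0.992 2.236 3.133
v 1.817 0.678 4.236
v 0.594 1.982 3.072
v 1.419 0.424 4.176
v 0.313 1.672 2.844
v 1.138 0.114 3.948
v 0.206 1.368 2.494
v 1.03 -0.191 3.598
v 0.293 1.129 2.092
v 1.118 -0.43 3.195
v 0.557 1.003 1.716
v 1.382 -0.556 2.82
v 0.946 1.015 1.442
v 1.771 -0.544 2.546
v 1.383 1.162 1.324
v 2.208 -0.396 2.427
v 1.781 1.416 1.384
v 2.606 -0.142 2.488
v 2.062 1.726 1.612
v 2.887 0.168 2.716
v 2.17 2.031 1.962
v 2.994 0.472 3.066
v 2.082 2.27 2.365
v 2.907 0.711 3.468
v 2.37 -2.161 -2.423
v 2.751 -2.815 -1.899
v 1.491 -2.712 -0.854
v 1.11 -2.059 -1.377
v 2.951 -2.248 -1.715
v 1.691 -2.145 -0.669
v 2.879 -1.64 -1.861
v 1.619 -1.537 -0.816
v 2.568 -1.276 -2.27
v 1.309 -1.173 -1.225
v 2.165 -1.326 -2.751
v 0.906 -1.224 -1.705
v 1.858 -1.768 -3.078
v 0.598 -1.665 -2.033
v 1.79 -2.393 -3.098
v 0.53 -2.29 -2.053
v 1.993 -2.91 -2.803
v 0.734 -2.807 -1.757
v 2.373 -3.077 -2.329
v 1.113 -2.974 -1.284
f 2 1 4
f 2 4 3
f 4 1 5
f 4 5 3
f 5 1 6
f 5 6 3
f 6 1 7
f 6 7 3
f 7 1 8
f 7 8 3
f 8 1 9
f 8 9 3
f 9 1 10
f 9 10 3
f 10 1 11
f 10 11 3
f 11 1 12
f 11 12 3
f 12 1 13
f 12 13 3
f 13 1 14
f 13 14 3
f 14 1 15
f 14 15 3
f 15 1 2
f 15 2 3
f 16 53 32
f 53 27 56
f 32 56 21
f 53 56 32
f 16 32 28
f 32 21 33
f 28 33 17
f 32 33 28
f 16 28 37
f 28 17 38
f 37 38 23
f 28 38 37
f 16 37 49
f 37 23 52
f 49 52 26
f 37 52 49
f 16 49 53
f 49 26 57
f 53 57 27
f 49 57 53
f 17 33 44
f 33 21 47
f 44 47 25
f 33 47 44
f 21 56 34
f 56 27 55
f 34 55 20
f 56 55 34
f 27 57 54
f 57 26 50
f 54 50 18
f 57 50 54
f 26 52 51
f 52 23 39
f 51 39 22
f 52 39 51
f 23 38 43
f 38 17 40
f 43 40 24
f 38 40 43
f 19 45 31
f 45 25 46
f 31 46 20
f 45 46 31
f 19 31 29
f 31 20 30
f 29 30 18
f 31 30 29
f 19 29 36
f 29 18 35
f 36 35 22
f 29 35 36
f 19 36 41
f 36 22 42
f 41 42 24
f 36 42 41
f 19 41 45
f 41 24 48
f 45 48 25
f 41 48 45
f 20 46 34
f 46 25 47
f 34 47 21
f 46 47 34
f 18 30 54
f 30 20 55
f 54 55 27
f 30 55 54
f 22 35 51
f 35 18 50
f 51 50 26
f 35 50 51
f 24 42 43
f 42 22 39
f 43 39 23
f 42 39 43
f 25 48 44
f 48 24 40
f 44 40 17
f 48 40 44
f 59 61 58
f 62 59 58
f 58 61 60
f 60 62 58
f 59 65 61
f 63 59 62
f 63 65 59
f 61 65 60
f 64 62 60
f 60 65 64
f 64 63 62
f 65 63 64
f 67 66 70
f 67 70 68
f 68 70 71
f 68 71 69
f 70 66 72
f 70 72 71
f 71 72 73
f 71 73 69
f 72 66 74
f 72 74 73
f 73 74 75
f 73 75 69
f 74 66 76
f 74 76 75
f 75 76 77
f 75 77 69
f 76 66 78
f 76 78 77
f 77 78 79
f 77 79 69
f 78 66 80
f 78 80 79
f 79 80 81
f 79 81 69
f 80 66 82
f 80 82 81
f 81 82 83
f 81 83 69
f 82 66 84
f 82 84 83
f 83 84 85
f 83 85 69
f 84 66 86
f 84 86 85
f 85 86 87
f 85 87 69
f 86 66 88
f 86 88 87
f 87 88 89
f 87 89 69
f 88 66 90
f 88 90 89
f 89 90 91
f 89 91 69
f 90 66 92
f 90 92 91
f 91 92 93
f 91 93 69
f 92 66 94
f 92 94 93
f 93 94 95
f 93 95 69
f 94 66 67
f 94 67 95
f 95 67 68
f 95 68 69
f 97 96 100
f 97 100 98
f 98 100 101
f 98 101 99
f 100 96 102
f 100 102 101
f 101 102 103
f 101 103 99
f 102 96 104
f 102 104 103
f 103 104 105
f 103 105 99
f 104 96 106
f 104 106 105
f 105 106 107
f 105 107 99
f 106 96 108
f 106 108 107
f 107 108 109
f 107 109 99
f 108 96 110
f 108 110 109
f 109 110 111
f 109 111 99
f 110 96 112
f 110 112 111
f 111 112 113
f 111 113 99
f 112 96 114
f 112 114 113
f 113 114 115
f 113 115 99
f 114 96 97
f 114 97 115
f 115 97 98
f 115 98 99



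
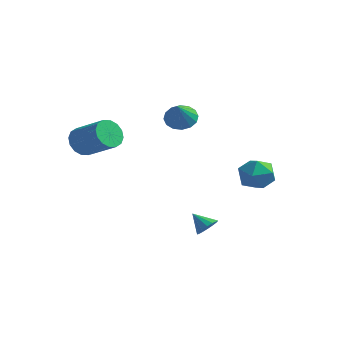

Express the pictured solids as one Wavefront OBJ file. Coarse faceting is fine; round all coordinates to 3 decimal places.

v 2.44 4.526 0.009
v 3.144 4.429 0.812
v 2.596 2.831 -0.332
v 3.3 2.734 0.471
v 2.268 2.936 0.683
v 2.172 3.984 0.894
v 3.568 3.276 -0.414
v 3.472 4.324 -0.203
v 3.841 3.657 0.551
v 3.037 3.446 1.229
v 2.703 3.814 -0.749
v 1.899 3.603 -0.071
v -3.933 -1.497 2.223
v -3.562 -1.958 1.544
v -1.796 -1.884 2.459
v -2.167 -1.423 3.137
v -3.519 -1.51 1.424
v -1.753 -1.436 2.338
v -3.586 -1.058 1.518
v -1.82 -0.984 2.432
v -3.747 -0.725 1.8
v -1.981 -0.65 2.715
v -3.957 -0.598 2.196
v -2.191 -0.524 3.111
v -4.161 -0.712 2.599
v -2.395 -0.638 3.514
v -4.304 -1.036 2.901
v -2.538 -0.962 3.816
v -4.347 -1.484 3.022
v -2.581 -1.41 3.936
v -4.28 -1.936 2.928
v -2.514 -1.862 3.842
v -4.119 -2.27 2.645
v -2.353 -2.195 3.56
v -3.909 -2.396 2.249
v -2.143 -2.322 3.164
v -3.705 -2.282 1.846
v -1.939 -2.208 2.761
v -2.494 4.196 2.781
v -2.057 3.776 2.129
v -1.806 3.084 3.959
v -1.769 4.106 2.273
v -1.675 4.46 2.552
v -1.8 4.743 2.893
v -2.112 4.88 3.204
v -2.525 4.834 3.402
v -2.93 4.616 3.433
v -3.218 4.287 3.29
v -3.312 3.933 3.01
v -3.187 3.65 2.669
v -2.876 3.513 2.358
v -2.462 3.559 2.161
v 2.951 -0.165 -2.183
v 3.355 0.007 -1.703
v 2.129 -0.315 -1.437
v 3.211 0.294 -1.803
v 2.998 0.459 -2.005
v 2.772 0.456 -2.254
v 2.594 0.288 -2.484
v 2.512 -0.002 -2.634
v 2.547 -0.336 -2.663
v 2.69 -0.623 -2.563
v 2.904 -0.788 -2.361
v 3.13 -0.785 -2.112
v 3.308 -0.617 -1.881
v 3.39 -0.327 -1.732
f 1 12 6
f 1 6 2
f 1 2 8
f 1 8 11
f 1 11 12
f 2 6 10
f 6 12 5
f 12 11 3
f 11 8 7
f 8 2 9
f 4 10 5
f 4 5 3
f 4 3 7
f 4 7 9
f 4 9 10
f 5 10 6
f 3 5 12
f 7 3 11
f 9 7 8
f 10 9 2
f 14 13 17
f 14 17 15
f 15 17 18
f 15 18 16
f 17 13 19
f 17 19 18
f 18 19 20
f 18 20 16
f 19 13 21
f 19 21 20
f 20 21 22
f 20 22 16
f 21 13 23
f 21 23 22
f 22 23 24
f 22 24 16
f 23 13 25
f 23 25 24
f 24 25 26
f 24 26 16
f 25 13 27
f 25 27 26
f 26 27 28
f 26 28 16
f 27 13 29
f 27 29 28
f 28 29 30
f 28 30 16
f 29 13 31
f 29 31 30
f 30 31 32
f 30 32 16
f 31 13 33
f 31 33 32
f 32 33 34
f 32 34 16
f 33 13 35
f 33 35 34
f 34 35 36
f 34 36 16
f 35 13 37
f 35 37 36
f 36 37 38
f 36 38 16
f 37 13 14
f 37 14 38
f 38 14 15
f 38 15 16
f 40 39 42
f 40 42 41
f 42 39 43
f 42 43 41
f 43 39 44
f 43 44 41
f 44 39 45
f 44 45 41
f 45 39 46
f 45 46 41
f 46 39 47
f 46 47 41
f 47 39 48
f 47 48 41
f 48 39 49
f 48 49 41
f 49 39 50
f 49 50 41
f 50 39 51
f 50 51 41
f 51 39 52
f 51 52 41
f 52 39 40
f 52 40 41
f 54 53 56
f 54 56 55
f 56 53 57
f 56 57 55
f 57 53 58
f 57 58 55
f 58 53 59
f 58 59 55
f 59 53 60
f 59 60 55
f 60 53 61
f 60 61 55
f 61 53 62
f 61 62 55
f 62 53 63
f 62 63 55
f 63 53 64
f 63 64 55
f 64 53 65
f 64 65 55
f 65 53 66
f 65 66 55
f 66 53 54
f 66 54 55



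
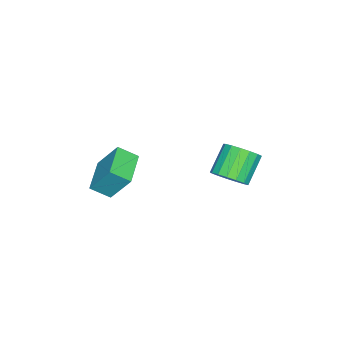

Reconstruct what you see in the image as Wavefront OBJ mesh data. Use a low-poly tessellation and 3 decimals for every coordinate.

v 1.947 -3.191 -2.673
v 2.294 -4.024 -2.099
v 1.948 -2.192 -1.225
v 2.296 -3.025 -0.65
v 3.564 -2.735 -2.99
v 3.912 -3.568 -2.415
v 3.566 -1.736 -1.541
v 3.913 -2.569 -0.967
v -1.604 0.503 -4.452
v -1.006 0.224 -3.796
v -2.219 0.319 -2.652
v -2.816 0.597 -3.308
v -0.969 0.668 -3.793
v -2.181 0.763 -2.649
v -1.077 1.073 -3.941
v -2.289 1.168 -2.797
v -1.305 1.348 -4.206
v -2.518 1.443 -3.062
v -1.602 1.43 -4.528
v -2.815 1.524 -3.383
v -1.9 1.298 -4.832
v -3.112 1.393 -3.687
v -2.129 0.985 -5.049
v -3.342 1.08 -3.904
v -2.239 0.561 -5.129
v -3.451 0.656 -3.985
v -2.202 0.124 -5.055
v -3.415 0.218 -3.91
v -2.029 -0.227 -4.842
v -3.241 -0.132 -3.698
v -1.758 -0.41 -4.54
v -2.971 -0.315 -3.396
v -1.452 -0.385 -4.218
v -2.664 -0.29 -3.073
v -1.181 -0.156 -3.95
v -2.393 -0.061 -2.805
f 2 4 1
f 5 2 1
f 1 4 3
f 3 5 1
f 2 8 4
f 6 2 5
f 6 8 2
f 4 8 3
f 7 5 3
f 3 8 7
f 7 6 5
f 8 6 7
f 10 9 13
f 10 13 11
f 11 13 14
f 11 14 12
f 13 9 15
f 13 15 14
f 14 15 16
f 14 16 12
f 15 9 17
f 15 17 16
f 16 17 18
f 16 18 12
f 17 9 19
f 17 19 18
f 18 19 20
f 18 20 12
f 19 9 21
f 19 21 20
f 20 21 22
f 20 22 12
f 21 9 23
f 21 23 22
f 22 23 24
f 22 24 12
f 23 9 25
f 23 25 24
f 24 25 26
f 24 26 12
f 25 9 27
f 25 27 26
f 26 27 28
f 26 28 12
f 27 9 29
f 27 29 28
f 28 29 30
f 28 30 12
f 29 9 31
f 29 31 30
f 30 31 32
f 30 32 12
f 31 9 33
f 31 33 32
f 32 33 34
f 32 34 12
f 33 9 35
f 33 35 34
f 34 35 36
f 34 36 12
f 35 9 10
f 35 10 36
f 36 10 11
f 36 11 12



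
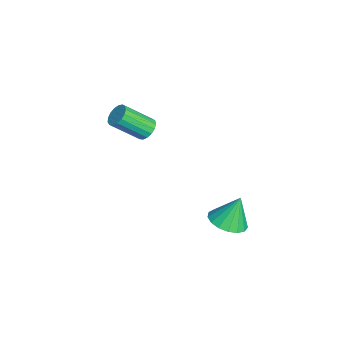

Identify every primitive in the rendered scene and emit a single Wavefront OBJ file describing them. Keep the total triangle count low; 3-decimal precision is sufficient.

v -2.818 -0.422 0.51
v -2.459 -0.815 0.025
v -2.322 -2.37 1.385
v -2.682 -1.978 1.87
v -2.211 -0.645 0.195
v -2.074 -2.201 1.554
v -2.102 -0.425 0.436
v -1.966 -1.98 1.795
v -2.157 -0.204 0.694
v -2.021 -1.759 2.054
v -2.364 -0.033 0.911
v -2.228 -1.588 2.27
v -2.675 0.049 1.035
v -2.539 -1.506 2.395
v -3.018 0.023 1.04
v -2.882 -1.533 2.399
v -3.316 -0.106 0.923
v -3.18 -1.661 2.282
v -3.5 -0.306 0.711
v -3.364 -1.862 2.071
v -3.527 -0.534 0.454
v -3.391 -2.089 1.813
v -3.392 -0.736 0.209
v -3.256 -2.291 1.569
v -3.126 -0.866 0.034
v -2.99 -2.421 1.393
v -2.789 -0.894 -0.033
v -2.653 -2.45 1.327
v 3.886 3.304 -1.091
v 4.876 3.706 -1.131
v 3.694 3.936 0.551
v 4.583 4.085 -1.311
v 4.129 4.285 -1.441
v 3.62 4.26 -1.49
v 3.172 4.016 -1.449
v 2.887 3.609 -1.325
v 2.831 3.132 -1.148
v 3.017 2.694 -0.957
v 3.401 2.396 -0.798
v 3.897 2.306 -0.705
v 4.39 2.444 -0.701
v 4.767 2.78 -0.786
v 4.943 3.235 -0.941
f 2 1 5
f 2 5 3
f 3 5 6
f 3 6 4
f 5 1 7
f 5 7 6
f 6 7 8
f 6 8 4
f 7 1 9
f 7 9 8
f 8 9 10
f 8 10 4
f 9 1 11
f 9 11 10
f 10 11 12
f 10 12 4
f 11 1 13
f 11 13 12
f 12 13 14
f 12 14 4
f 13 1 15
f 13 15 14
f 14 15 16
f 14 16 4
f 15 1 17
f 15 17 16
f 16 17 18
f 16 18 4
f 17 1 19
f 17 19 18
f 18 19 20
f 18 20 4
f 19 1 21
f 19 21 20
f 20 21 22
f 20 22 4
f 21 1 23
f 21 23 22
f 22 23 24
f 22 24 4
f 23 1 25
f 23 25 24
f 24 25 26
f 24 26 4
f 25 1 27
f 25 27 26
f 26 27 28
f 26 28 4
f 27 1 2
f 27 2 28
f 28 2 3
f 28 3 4
f 30 29 32
f 30 32 31
f 32 29 33
f 32 33 31
f 33 29 34
f 33 34 31
f 34 29 35
f 34 35 31
f 35 29 36
f 35 36 31
f 36 29 37
f 36 37 31
f 37 29 38
f 37 38 31
f 38 29 39
f 38 39 31
f 39 29 40
f 39 40 31
f 40 29 41
f 40 41 31
f 41 29 42
f 41 42 31
f 42 29 43
f 42 43 31
f 43 29 30
f 43 30 31



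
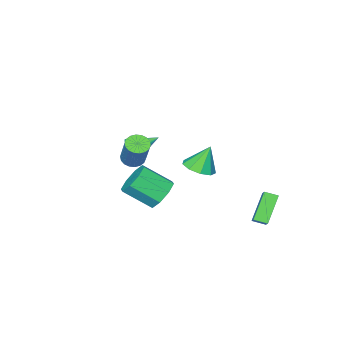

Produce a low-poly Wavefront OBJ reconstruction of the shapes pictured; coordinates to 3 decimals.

v -0.288 2.05 0.239
v 0.497 1.572 0.633
v -0.892 2.33 1.781
v 0.638 2.238 0.567
v 0.345 2.817 0.348
v -0.244 3.036 0.078
v -0.853 2.794 -0.117
v -1.198 2.205 -0.146
v -1.117 1.542 0.006
v -0.648 1.118 0.266
v -0.011 1.13 0.514
v -0.713 -3.953 -1.12
v -0.174 -3.855 -0.51
v -1.907 -2.987 -0.22
v -0.106 -3.586 -0.708
v -0.143 -3.381 -0.978
v -0.279 -3.274 -1.272
v -0.489 -3.285 -1.54
v -0.739 -3.412 -1.735
v -0.984 -3.632 -1.824
v -1.182 -3.907 -1.791
v -1.299 -4.191 -1.642
v -1.315 -4.433 -1.403
v -1.226 -4.592 -1.114
v -1.049 -4.641 -0.827
v -0.814 -4.571 -0.59
v -0.562 -4.394 -0.445
v -0.335 -4.141 -0.417
v 1.984 1.552 -1.197
v 2.443 1.115 -2.084
v 3.454 -0.168 -0.93
v 2.996 0.268 -0.043
v 2.889 1.748 -1.772
v 3.901 0.464 -0.618
v 2.805 2.265 -1.123
v 3.816 0.982 0.031
v 2.24 2.364 -0.517
v 3.251 1.081 0.637
v 1.526 1.988 -0.31
v 2.537 0.705 0.844
v 1.079 1.356 -0.622
v 2.091 0.072 0.532
v 1.164 0.838 -1.271
v 2.175 -0.445 -0.117
v 1.729 0.739 -1.877
v 2.74 -0.544 -0.723
v 2.773 0.08 1.419
v 3.288 -0.382 1.524
v 3.843 0.638 3.286
v 3.327 1.1 3.181
v 3.426 -0.162 1.353
v 3.981 0.858 3.115
v 3.435 0.107 1.195
v 3.99 1.127 2.957
v 3.313 0.37 1.081
v 3.868 1.39 2.843
v 3.084 0.575 1.034
v 3.638 1.595 2.796
v 2.793 0.683 1.064
v 3.347 1.703 2.826
v 2.498 0.671 1.163
v 3.053 1.691 2.925
v 2.257 0.542 1.314
v 2.812 1.562 3.076
v 2.119 0.322 1.485
v 2.674 1.342 3.247
v 2.11 0.053 1.643
v 2.665 1.073 3.405
v 2.232 -0.21 1.757
v 2.787 0.81 3.519
v 2.462 -0.415 1.804
v 3.016 0.605 3.566
v 2.753 -0.523 1.774
v 3.307 0.497 3.536
v 3.047 -0.511 1.675
v 3.602 0.509 3.437
v -3.611 4.041 -4.985
v -4.907 3.584 -3.477
v -3.07 4.711 -4.317
v -4.366 4.254 -2.809
v -3.114 3.406 -4.751
v -4.41 2.949 -3.243
v -2.573 4.076 -4.083
v -3.869 3.619 -2.575
f 2 1 4
f 2 4 3
f 4 1 5
f 4 5 3
f 5 1 6
f 5 6 3
f 6 1 7
f 6 7 3
f 7 1 8
f 7 8 3
f 8 1 9
f 8 9 3
f 9 1 10
f 9 10 3
f 10 1 11
f 10 11 3
f 11 1 2
f 11 2 3
f 13 12 15
f 13 15 14
f 15 12 16
f 15 16 14
f 16 12 17
f 16 17 14
f 17 12 18
f 17 18 14
f 18 12 19
f 18 19 14
f 19 12 20
f 19 20 14
f 20 12 21
f 20 21 14
f 21 12 22
f 21 22 14
f 22 12 23
f 22 23 14
f 23 12 24
f 23 24 14
f 24 12 25
f 24 25 14
f 25 12 26
f 25 26 14
f 26 12 27
f 26 27 14
f 27 12 28
f 27 28 14
f 28 12 13
f 28 13 14
f 30 29 33
f 30 33 31
f 31 33 34
f 31 34 32
f 33 29 35
f 33 35 34
f 34 35 36
f 34 36 32
f 35 29 37
f 35 37 36
f 36 37 38
f 36 38 32
f 37 29 39
f 37 39 38
f 38 39 40
f 38 40 32
f 39 29 41
f 39 41 40
f 40 41 42
f 40 42 32
f 41 29 43
f 41 43 42
f 42 43 44
f 42 44 32
f 43 29 45
f 43 45 44
f 44 45 46
f 44 46 32
f 45 29 30
f 45 30 46
f 46 30 31
f 46 31 32
f 48 47 51
f 48 51 49
f 49 51 52
f 49 52 50
f 51 47 53
f 51 53 52
f 52 53 54
f 52 54 50
f 53 47 55
f 53 55 54
f 54 55 56
f 54 56 50
f 55 47 57
f 55 57 56
f 56 57 58
f 56 58 50
f 57 47 59
f 57 59 58
f 58 59 60
f 58 60 50
f 59 47 61
f 59 61 60
f 60 61 62
f 60 62 50
f 61 47 63
f 61 63 62
f 62 63 64
f 62 64 50
f 63 47 65
f 63 65 64
f 64 65 66
f 64 66 50
f 65 47 67
f 65 67 66
f 66 67 68
f 66 68 50
f 67 47 69
f 67 69 68
f 68 69 70
f 68 70 50
f 69 47 71
f 69 71 70
f 70 71 72
f 70 72 50
f 71 47 73
f 71 73 72
f 72 73 74
f 72 74 50
f 73 47 75
f 73 75 74
f 74 75 76
f 74 76 50
f 75 47 48
f 75 48 76
f 76 48 49
f 76 49 50
f 78 80 77
f 81 78 77
f 77 80 79
f 79 81 77
f 78 84 80
f 82 78 81
f 82 84 78
f 80 84 79
f 83 81 79
f 79 84 83
f 83 82 81
f 84 82 83



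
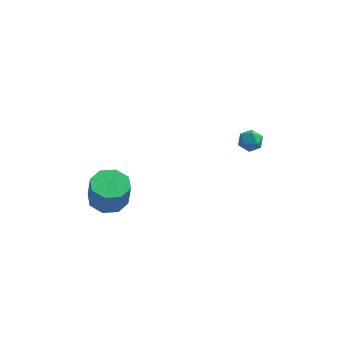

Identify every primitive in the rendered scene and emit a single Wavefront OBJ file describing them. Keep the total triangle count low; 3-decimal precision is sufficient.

v 2.977 4.494 2.199
v 3.532 4.108 2.097
v 2.368 3.772 1.623
v 2.923 3.386 1.521
v 2.654 3.437 2.147
v 3.03 3.883 2.503
v 2.87 3.997 1.217
v 3.246 4.443 1.573
v 3.466 3.801 1.49
v 3.332 3.455 2.064
v 2.568 4.425 1.656
v 2.434 4.079 2.23
v -3.441 -0.799 1.452
v -2.864 -1.571 1.274
v -2.702 -1.772 2.67
v -3.279 -1.001 2.848
v -2.479 -0.93 1.321
v -2.316 -1.131 2.717
v -2.657 -0.212 1.445
v -2.494 -0.413 2.841
v -3.295 0.162 1.573
v -3.132 -0.039 2.969
v -4.018 -0.028 1.63
v -3.856 -0.229 3.026
v -4.404 -0.669 1.583
v -4.241 -0.87 2.979
v -4.226 -1.387 1.459
v -4.063 -1.588 2.855
v -3.588 -1.761 1.331
v -3.425 -1.962 2.727
f 1 12 6
f 1 6 2
f 1 2 8
f 1 8 11
f 1 11 12
f 2 6 10
f 6 12 5
f 12 11 3
f 11 8 7
f 8 2 9
f 4 10 5
f 4 5 3
f 4 3 7
f 4 7 9
f 4 9 10
f 5 10 6
f 3 5 12
f 7 3 11
f 9 7 8
f 10 9 2
f 14 13 17
f 14 17 15
f 15 17 18
f 15 18 16
f 17 13 19
f 17 19 18
f 18 19 20
f 18 20 16
f 19 13 21
f 19 21 20
f 20 21 22
f 20 22 16
f 21 13 23
f 21 23 22
f 22 23 24
f 22 24 16
f 23 13 25
f 23 25 24
f 24 25 26
f 24 26 16
f 25 13 27
f 25 27 26
f 26 27 28
f 26 28 16
f 27 13 29
f 27 29 28
f 28 29 30
f 28 30 16
f 29 13 14
f 29 14 30
f 30 14 15
f 30 15 16



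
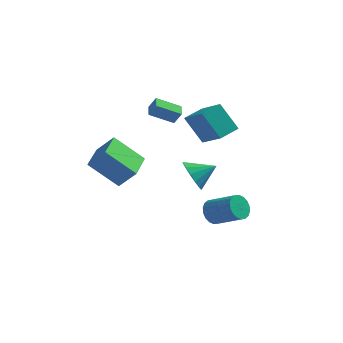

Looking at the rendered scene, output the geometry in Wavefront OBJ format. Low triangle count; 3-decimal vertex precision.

v 0.623 2.611 -1.826
v 1.269 2.313 -2.652
v 1.777 3.249 -1.154
v 1.072 2.822 -2.797
v 0.755 3.274 -2.681
v 0.402 3.548 -2.337
v 0.109 3.571 -1.855
v -0.047 3.337 -1.366
v -0.023 2.909 -1
v 0.174 2.4 -0.855
v 0.492 1.948 -0.971
v 0.844 1.674 -1.315
v 1.137 1.65 -1.797
v 1.293 1.884 -2.286
v 1.942 0.605 1.581
v 0.938 0.582 3.194
v 2.512 1.736 1.952
v 1.508 1.713 3.565
v 3.272 -0.333 2.395
v 2.268 -0.356 4.008
v 3.842 0.798 2.766
v 2.838 0.775 4.379
v -0.814 -4.071 -0.16
v -2.315 -4.525 1.296
v -1.171 -2.078 0.094
v -2.672 -2.533 1.55
v 0.132 -4.027 0.83
v -1.369 -4.482 2.286
v -0.225 -2.035 1.084
v -1.726 -2.489 2.54
v -0.777 -0.103 3.453
v -0.338 -0.147 4.156
v -1.096 0.69 3.702
v -0.657 0.645 4.405
v 0.377 0.575 2.775
v 0.816 0.53 3.478
v 0.058 1.367 3.024
v 0.497 1.323 3.727
v 2.451 0.868 -3.529
v 2.837 1.108 -4.223
v 4.455 0.752 -3.446
v 4.069 0.512 -2.751
v 2.813 1.422 -4.029
v 4.431 1.066 -3.252
v 2.718 1.626 -3.737
v 4.336 1.27 -2.96
v 2.569 1.68 -3.403
v 4.187 1.324 -2.626
v 2.397 1.573 -3.094
v 4.015 1.217 -2.317
v 2.236 1.327 -2.871
v 3.854 0.971 -2.094
v 2.117 0.989 -2.778
v 3.735 0.633 -2.001
v 2.065 0.628 -2.834
v 3.683 0.272 -2.057
v 2.089 0.314 -3.028
v 3.707 -0.042 -2.251
v 2.184 0.11 -3.32
v 3.802 -0.246 -2.543
v 2.333 0.056 -3.654
v 3.951 -0.3 -2.877
v 2.505 0.163 -3.963
v 4.123 -0.193 -3.186
v 2.666 0.409 -4.186
v 4.284 0.053 -3.409
v 2.785 0.747 -4.279
v 4.403 0.391 -3.502
f 2 1 4
f 2 4 3
f 4 1 5
f 4 5 3
f 5 1 6
f 5 6 3
f 6 1 7
f 6 7 3
f 7 1 8
f 7 8 3
f 8 1 9
f 8 9 3
f 9 1 10
f 9 10 3
f 10 1 11
f 10 11 3
f 11 1 12
f 11 12 3
f 12 1 13
f 12 13 3
f 13 1 14
f 13 14 3
f 14 1 2
f 14 2 3
f 16 18 15
f 19 16 15
f 15 18 17
f 17 19 15
f 16 22 18
f 20 16 19
f 20 22 16
f 18 22 17
f 21 19 17
f 17 22 21
f 21 20 19
f 22 20 21
f 24 26 23
f 27 24 23
f 23 26 25
f 25 27 23
f 24 30 26
f 28 24 27
f 28 30 24
f 26 30 25
f 29 27 25
f 25 30 29
f 29 28 27
f 30 28 29
f 32 34 31
f 35 32 31
f 31 34 33
f 33 35 31
f 32 38 34
f 36 32 35
f 36 38 32
f 34 38 33
f 37 35 33
f 33 38 37
f 37 36 35
f 38 36 37
f 40 39 43
f 40 43 41
f 41 43 44
f 41 44 42
f 43 39 45
f 43 45 44
f 44 45 46
f 44 46 42
f 45 39 47
f 45 47 46
f 46 47 48
f 46 48 42
f 47 39 49
f 47 49 48
f 48 49 50
f 48 50 42
f 49 39 51
f 49 51 50
f 50 51 52
f 50 52 42
f 51 39 53
f 51 53 52
f 52 53 54
f 52 54 42
f 53 39 55
f 53 55 54
f 54 55 56
f 54 56 42
f 55 39 57
f 55 57 56
f 56 57 58
f 56 58 42
f 57 39 59
f 57 59 58
f 58 59 60
f 58 60 42
f 59 39 61
f 59 61 60
f 60 61 62
f 60 62 42
f 61 39 63
f 61 63 62
f 62 63 64
f 62 64 42
f 63 39 65
f 63 65 64
f 64 65 66
f 64 66 42
f 65 39 67
f 65 67 66
f 66 67 68
f 66 68 42
f 67 39 40
f 67 40 68
f 68 40 41
f 68 41 42



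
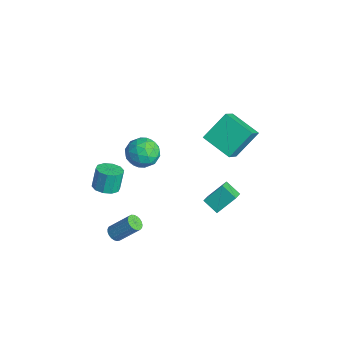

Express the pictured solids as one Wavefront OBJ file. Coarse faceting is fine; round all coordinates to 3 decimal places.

v -0.078 1.765 -2.096
v 0.102 2.948 -0.931
v 0.849 2.224 -2.705
v 1.028 3.407 -1.54
v 0.612 1.113 -1.54
v 0.791 2.296 -0.375
v 1.538 1.572 -2.149
v 1.718 2.755 -0.984
v -3.455 -3.576 -1.893
v -2.78 -4.075 -1.596
v -3.071 -3.643 -0.21
v -3.745 -3.144 -0.507
v -2.584 -3.574 -1.711
v -2.874 -3.143 -0.325
v -2.72 -3.074 -1.895
v -3.01 -2.642 -0.509
v -3.137 -2.766 -2.078
v -3.427 -2.334 -0.693
v -3.675 -2.767 -2.191
v -3.965 -2.335 -0.805
v -4.129 -3.077 -2.19
v -4.42 -2.645 -0.804
v -4.326 -3.577 -2.075
v -4.616 -3.146 -0.689
v -4.19 -4.078 -1.891
v -4.48 -3.646 -0.505
v -3.773 -4.386 -1.707
v -4.063 -3.954 -0.322
v -3.235 -4.385 -1.595
v -3.525 -3.953 -0.209
v -0.424 -4.376 -3.34
v -0.014 -4.788 -3.235
v 0.694 -3.735 -1.875
v 0.284 -3.324 -1.98
v 0.097 -4.646 -3.402
v 0.805 -3.594 -2.042
v 0.118 -4.459 -3.558
v 0.826 -3.406 -2.198
v 0.045 -4.256 -3.677
v 0.753 -3.204 -2.317
v -0.108 -4.075 -3.737
v 0.599 -3.022 -2.377
v -0.317 -3.946 -3.729
v 0.391 -2.893 -2.369
v -0.544 -3.891 -3.653
v 0.164 -2.838 -2.293
v -0.75 -3.92 -3.524
v -0.042 -2.867 -2.163
v -0.9 -4.028 -3.362
v -0.192 -2.975 -2.002
v -0.967 -4.196 -3.197
v -0.259 -3.144 -1.837
v -0.941 -4.396 -3.056
v -0.233 -3.343 -1.696
v -0.825 -4.592 -2.965
v -0.117 -3.539 -1.605
v -0.64 -4.751 -2.938
v 0.068 -3.698 -1.578
v -0.417 -4.845 -2.981
v 0.29 -3.792 -1.621
v -0.196 -4.858 -3.086
v 0.512 -3.805 -1.726
v -2.017 2.882 1.748
v -2.25 4.53 3.186
v -0.19 3.737 1.065
v -0.423 5.385 2.503
v -1.057 1.875 3.057
v -1.29 3.523 4.495
v 0.77 2.73 2.374
v 0.537 4.378 3.812
v -2.887 -0.445 -0.05
v -2.222 -1.1 0.65
v -4.438 -1.12 0.79
v -3.773 -1.775 1.49
v -3.776 -0.614 1.607
v -2.818 -0.197 1.088
v -3.842 -2.023 0.352
v -2.884 -1.606 -0.167
v -2.813 -2.076 0.899
v -2.772 -1.204 1.675
v -3.888 -1.016 -0.235
v -3.847 -0.144 0.541
v -2.419 -0.713 0.226
v -4.241 -1.507 1.214
v -4.243 -0.824 1.282
v -3.853 -1.209 1.694
v -2.769 -0.182 0.483
v -2.378 -0.567 0.895
v -3.291 -0.281 1.458
v -4.282 -1.653 0.545
v -3.891 -2.038 0.957
v -2.807 -1.011 -0.254
v -2.417 -1.396 0.158
v -3.369 -1.939 -0.018
v -2.375 -1.672 0.784
v -3.286 -2.068 1.278
v -3.327 -2.214 0.609
v -2.764 -1.969 0.304
v -2.351 -1.16 1.24
v -3.262 -1.556 1.734
v -3.264 -0.874 1.803
v -2.701 -0.629 1.497
v -2.698 -1.733 1.386
v -3.398 -0.664 -0.294
v -4.309 -1.06 0.2
v -3.959 -1.591 -0.057
v -3.396 -1.346 -0.363
v -3.374 -0.152 0.162
v -4.285 -0.548 0.656
v -3.896 -0.251 1.136
v -3.333 -0.006 0.831
v -3.962 -0.487 0.054
f 2 4 1
f 5 2 1
f 1 4 3
f 3 5 1
f 2 8 4
f 6 2 5
f 6 8 2
f 4 8 3
f 7 5 3
f 3 8 7
f 7 6 5
f 8 6 7
f 10 9 13
f 10 13 11
f 11 13 14
f 11 14 12
f 13 9 15
f 13 15 14
f 14 15 16
f 14 16 12
f 15 9 17
f 15 17 16
f 16 17 18
f 16 18 12
f 17 9 19
f 17 19 18
f 18 19 20
f 18 20 12
f 19 9 21
f 19 21 20
f 20 21 22
f 20 22 12
f 21 9 23
f 21 23 22
f 22 23 24
f 22 24 12
f 23 9 25
f 23 25 24
f 24 25 26
f 24 26 12
f 25 9 27
f 25 27 26
f 26 27 28
f 26 28 12
f 27 9 29
f 27 29 28
f 28 29 30
f 28 30 12
f 29 9 10
f 29 10 30
f 30 10 11
f 30 11 12
f 32 31 35
f 32 35 33
f 33 35 36
f 33 36 34
f 35 31 37
f 35 37 36
f 36 37 38
f 36 38 34
f 37 31 39
f 37 39 38
f 38 39 40
f 38 40 34
f 39 31 41
f 39 41 40
f 40 41 42
f 40 42 34
f 41 31 43
f 41 43 42
f 42 43 44
f 42 44 34
f 43 31 45
f 43 45 44
f 44 45 46
f 44 46 34
f 45 31 47
f 45 47 46
f 46 47 48
f 46 48 34
f 47 31 49
f 47 49 48
f 48 49 50
f 48 50 34
f 49 31 51
f 49 51 50
f 50 51 52
f 50 52 34
f 51 31 53
f 51 53 52
f 52 53 54
f 52 54 34
f 53 31 55
f 53 55 54
f 54 55 56
f 54 56 34
f 55 31 57
f 55 57 56
f 56 57 58
f 56 58 34
f 57 31 59
f 57 59 58
f 58 59 60
f 58 60 34
f 59 31 61
f 59 61 60
f 60 61 62
f 60 62 34
f 61 31 32
f 61 32 62
f 62 32 33
f 62 33 34
f 64 66 63
f 67 64 63
f 63 66 65
f 65 67 63
f 64 70 66
f 68 64 67
f 68 70 64
f 66 70 65
f 69 67 65
f 65 70 69
f 69 68 67
f 70 68 69
f 71 108 87
f 108 82 111
f 87 111 76
f 108 111 87
f 71 87 83
f 87 76 88
f 83 88 72
f 87 88 83
f 71 83 92
f 83 72 93
f 92 93 78
f 83 93 92
f 71 92 104
f 92 78 107
f 104 107 81
f 92 107 104
f 71 104 108
f 104 81 112
f 108 112 82
f 104 112 108
f 72 88 99
f 88 76 102
f 99 102 80
f 88 102 99
f 76 111 89
f 111 82 110
f 89 110 75
f 111 110 89
f 82 112 109
f 112 81 105
f 109 105 73
f 112 105 109
f 81 107 106
f 107 78 94
f 106 94 77
f 107 94 106
f 78 93 98
f 93 72 95
f 98 95 79
f 93 95 98
f 74 100 86
f 100 80 101
f 86 101 75
f 100 101 86
f 74 86 84
f 86 75 85
f 84 85 73
f 86 85 84
f 74 84 91
f 84 73 90
f 91 90 77
f 84 90 91
f 74 91 96
f 91 77 97
f 96 97 79
f 91 97 96
f 74 96 100
f 96 79 103
f 100 103 80
f 96 103 100
f 75 101 89
f 101 80 102
f 89 102 76
f 101 102 89
f 73 85 109
f 85 75 110
f 109 110 82
f 85 110 109
f 77 90 106
f 90 73 105
f 106 105 81
f 90 105 106
f 79 97 98
f 97 77 94
f 98 94 78
f 97 94 98
f 80 103 99
f 103 79 95
f 99 95 72
f 103 95 99



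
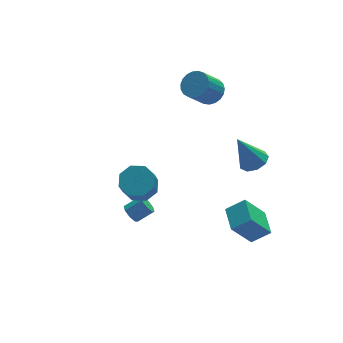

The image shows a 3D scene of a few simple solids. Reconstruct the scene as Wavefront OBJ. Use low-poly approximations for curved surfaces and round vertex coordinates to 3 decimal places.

v 3.533 3.543 2.46
v 4.203 3.084 2.894
v 3.096 2.698 4.193
v 2.427 3.157 3.76
v 4.244 3.438 3.035
v 3.137 3.052 4.334
v 4.163 3.809 3.076
v 3.056 3.423 4.375
v 3.973 4.135 3.011
v 2.866 3.749 4.31
v 3.707 4.358 2.85
v 2.6 3.972 4.15
v 3.411 4.44 2.623
v 2.304 4.054 3.922
v 3.136 4.367 2.367
v 2.029 3.981 3.666
v 2.93 4.152 2.127
v 1.823 3.766 3.426
v 2.828 3.831 1.945
v 1.721 3.445 3.244
v 2.848 3.461 1.852
v 1.741 3.075 3.151
v 2.987 3.105 1.864
v 1.88 2.718 3.164
v 3.22 2.824 1.98
v 2.113 2.438 3.279
v 3.507 2.668 2.178
v 2.4 2.282 3.477
v 3.799 2.663 2.425
v 2.692 2.277 3.725
v 4.045 2.81 2.679
v 2.938 2.424 3.978
v -2.806 -2.697 1.607
v -2.093 -3.376 1.433
v -2.56 -4.222 2.819
v -3.274 -3.543 2.993
v -1.847 -2.798 1.869
v -2.314 -3.643 3.255
v -2.162 -2.16 2.151
v -2.629 -3.006 3.538
v -2.855 -1.837 2.115
v -3.322 -2.683 3.501
v -3.52 -2.018 1.781
v -3.987 -2.864 3.167
v -3.766 -2.597 1.345
v -4.233 -3.442 2.731
v -3.451 -3.234 1.062
v -3.918 -4.08 2.449
v -2.758 -3.557 1.099
v -3.225 -4.403 2.485
v -2.755 -0.845 -2.694
v -2.4 -0.764 -3.208
v -1.451 -0.814 -2.561
v -1.805 -0.895 -2.046
v -2.52 -0.346 -2.999
v -1.571 -0.397 -2.352
v -2.778 -0.221 -2.611
v -1.828 -0.271 -1.964
v -3.022 -0.461 -2.272
v -2.072 -0.511 -1.625
v -3.109 -0.926 -2.179
v -2.16 -0.976 -1.532
v -2.989 -1.343 -2.388
v -2.04 -1.394 -1.741
v -2.732 -1.469 -2.776
v -1.782 -1.519 -2.129
v -2.488 -1.229 -3.115
v -1.538 -1.279 -2.468
v 3.859 -2.215 1.127
v 4.608 -2.473 1.509
v 2.981 -1.905 3.053
v 4.618 -1.878 1.418
v 4.272 -1.441 1.19
v 3.733 -1.366 0.932
v 3.253 -1.689 0.766
v 3.056 -2.258 0.768
v 3.235 -2.807 0.938
v 3.706 -3.079 1.196
v 4.248 -2.947 1.422
v 2.083 -3.533 -3.198
v 3.124 -3.815 -2.419
v 2.361 -1.94 -2.995
v 3.402 -2.222 -2.216
v 3.298 -3.538 -4.824
v 4.339 -3.82 -4.045
v 3.576 -1.945 -4.621
v 4.617 -2.227 -3.842
f 2 1 5
f 2 5 3
f 3 5 6
f 3 6 4
f 5 1 7
f 5 7 6
f 6 7 8
f 6 8 4
f 7 1 9
f 7 9 8
f 8 9 10
f 8 10 4
f 9 1 11
f 9 11 10
f 10 11 12
f 10 12 4
f 11 1 13
f 11 13 12
f 12 13 14
f 12 14 4
f 13 1 15
f 13 15 14
f 14 15 16
f 14 16 4
f 15 1 17
f 15 17 16
f 16 17 18
f 16 18 4
f 17 1 19
f 17 19 18
f 18 19 20
f 18 20 4
f 19 1 21
f 19 21 20
f 20 21 22
f 20 22 4
f 21 1 23
f 21 23 22
f 22 23 24
f 22 24 4
f 23 1 25
f 23 25 24
f 24 25 26
f 24 26 4
f 25 1 27
f 25 27 26
f 26 27 28
f 26 28 4
f 27 1 29
f 27 29 28
f 28 29 30
f 28 30 4
f 29 1 31
f 29 31 30
f 30 31 32
f 30 32 4
f 31 1 2
f 31 2 32
f 32 2 3
f 32 3 4
f 34 33 37
f 34 37 35
f 35 37 38
f 35 38 36
f 37 33 39
f 37 39 38
f 38 39 40
f 38 40 36
f 39 33 41
f 39 41 40
f 40 41 42
f 40 42 36
f 41 33 43
f 41 43 42
f 42 43 44
f 42 44 36
f 43 33 45
f 43 45 44
f 44 45 46
f 44 46 36
f 45 33 47
f 45 47 46
f 46 47 48
f 46 48 36
f 47 33 49
f 47 49 48
f 48 49 50
f 48 50 36
f 49 33 34
f 49 34 50
f 50 34 35
f 50 35 36
f 52 51 55
f 52 55 53
f 53 55 56
f 53 56 54
f 55 51 57
f 55 57 56
f 56 57 58
f 56 58 54
f 57 51 59
f 57 59 58
f 58 59 60
f 58 60 54
f 59 51 61
f 59 61 60
f 60 61 62
f 60 62 54
f 61 51 63
f 61 63 62
f 62 63 64
f 62 64 54
f 63 51 65
f 63 65 64
f 64 65 66
f 64 66 54
f 65 51 67
f 65 67 66
f 66 67 68
f 66 68 54
f 67 51 52
f 67 52 68
f 68 52 53
f 68 53 54
f 70 69 72
f 70 72 71
f 72 69 73
f 72 73 71
f 73 69 74
f 73 74 71
f 74 69 75
f 74 75 71
f 75 69 76
f 75 76 71
f 76 69 77
f 76 77 71
f 77 69 78
f 77 78 71
f 78 69 79
f 78 79 71
f 79 69 70
f 79 70 71
f 81 83 80
f 84 81 80
f 80 83 82
f 82 84 80
f 81 87 83
f 85 81 84
f 85 87 81
f 83 87 82
f 86 84 82
f 82 87 86
f 86 85 84
f 87 85 86



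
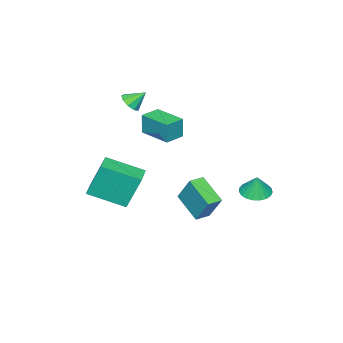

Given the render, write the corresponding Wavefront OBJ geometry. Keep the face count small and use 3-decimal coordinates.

v -0.229 2.431 -1.431
v 0.494 2.755 -1.6
v -0.051 2.609 -0.329
v 0.292 3.024 -1.611
v 0 3.191 -1.591
v -0.332 3.226 -1.543
v -0.645 3.124 -1.476
v -0.887 2.902 -1.401
v -1.015 2.598 -1.331
v -1.007 2.265 -1.279
v -0.864 1.961 -1.252
v -0.612 1.739 -1.257
v -0.293 1.635 -1.292
v 0.037 1.67 -1.35
v 0.321 1.836 -1.423
v 0.51 2.105 -1.497
v 0.571 2.43 -1.559
v 0.836 -4.277 2.997
v 1.195 -3.785 2.799
v 0.384 -3.663 3.703
v 0.822 -3.799 2.572
v 0.455 -4.036 2.543
v 0.267 -4.386 2.726
v 0.345 -4.685 3.036
v 0.653 -4.793 3.327
v 1.047 -4.66 3.464
v 1.342 -4.347 3.382
v 1.401 -4.002 3.119
v 0.703 0.391 -3.458
v 0.23 -1.046 -2.579
v 0.897 1.247 -1.956
v 0.423 -0.191 -1.077
v 1.497 0.151 -3.423
v 1.023 -1.287 -2.544
v 1.69 1.006 -1.921
v 1.217 -0.431 -1.042
v 3.66 -4.575 -1.528
v 3.289 -3.929 0.403
v 2.772 -2.828 -2.283
v 2.401 -2.182 -0.352
v 4.699 -4.038 -1.508
v 4.328 -3.392 0.423
v 3.811 -2.291 -2.263
v 3.44 -1.645 -0.332
v -0.031 -3.24 1.288
v -0.023 -3.236 2.488
v 0.258 -1.525 1.279
v 0.266 -1.52 2.479
v 1.034 -3.42 1.281
v 1.042 -3.415 2.481
v 1.323 -1.704 1.272
v 1.331 -1.7 2.472
f 2 1 4
f 2 4 3
f 4 1 5
f 4 5 3
f 5 1 6
f 5 6 3
f 6 1 7
f 6 7 3
f 7 1 8
f 7 8 3
f 8 1 9
f 8 9 3
f 9 1 10
f 9 10 3
f 10 1 11
f 10 11 3
f 11 1 12
f 11 12 3
f 12 1 13
f 12 13 3
f 13 1 14
f 13 14 3
f 14 1 15
f 14 15 3
f 15 1 16
f 15 16 3
f 16 1 17
f 16 17 3
f 17 1 2
f 17 2 3
f 19 18 21
f 19 21 20
f 21 18 22
f 21 22 20
f 22 18 23
f 22 23 20
f 23 18 24
f 23 24 20
f 24 18 25
f 24 25 20
f 25 18 26
f 25 26 20
f 26 18 27
f 26 27 20
f 27 18 28
f 27 28 20
f 28 18 19
f 28 19 20
f 30 32 29
f 33 30 29
f 29 32 31
f 31 33 29
f 30 36 32
f 34 30 33
f 34 36 30
f 32 36 31
f 35 33 31
f 31 36 35
f 35 34 33
f 36 34 35
f 38 40 37
f 41 38 37
f 37 40 39
f 39 41 37
f 38 44 40
f 42 38 41
f 42 44 38
f 40 44 39
f 43 41 39
f 39 44 43
f 43 42 41
f 44 42 43
f 46 48 45
f 49 46 45
f 45 48 47
f 47 49 45
f 46 52 48
f 50 46 49
f 50 52 46
f 48 52 47
f 51 49 47
f 47 52 51
f 51 50 49
f 52 50 51

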